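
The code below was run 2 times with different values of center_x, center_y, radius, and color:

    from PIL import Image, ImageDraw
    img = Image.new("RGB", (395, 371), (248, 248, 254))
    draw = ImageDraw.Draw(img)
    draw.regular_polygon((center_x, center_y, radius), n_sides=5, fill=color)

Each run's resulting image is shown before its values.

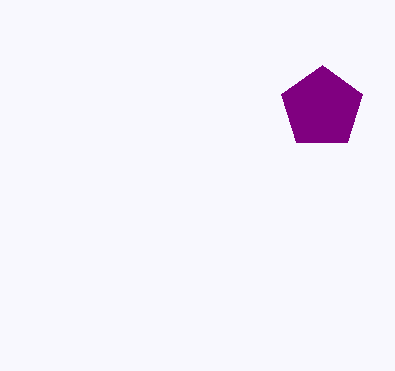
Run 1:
center_x = 322; center_y = 108; radius = 43; color = 'purple'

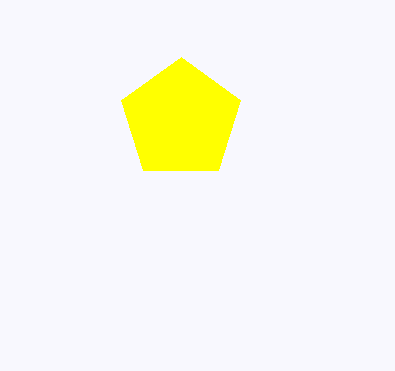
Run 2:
center_x = 181
center_y = 120
radius = 63
color = 'yellow'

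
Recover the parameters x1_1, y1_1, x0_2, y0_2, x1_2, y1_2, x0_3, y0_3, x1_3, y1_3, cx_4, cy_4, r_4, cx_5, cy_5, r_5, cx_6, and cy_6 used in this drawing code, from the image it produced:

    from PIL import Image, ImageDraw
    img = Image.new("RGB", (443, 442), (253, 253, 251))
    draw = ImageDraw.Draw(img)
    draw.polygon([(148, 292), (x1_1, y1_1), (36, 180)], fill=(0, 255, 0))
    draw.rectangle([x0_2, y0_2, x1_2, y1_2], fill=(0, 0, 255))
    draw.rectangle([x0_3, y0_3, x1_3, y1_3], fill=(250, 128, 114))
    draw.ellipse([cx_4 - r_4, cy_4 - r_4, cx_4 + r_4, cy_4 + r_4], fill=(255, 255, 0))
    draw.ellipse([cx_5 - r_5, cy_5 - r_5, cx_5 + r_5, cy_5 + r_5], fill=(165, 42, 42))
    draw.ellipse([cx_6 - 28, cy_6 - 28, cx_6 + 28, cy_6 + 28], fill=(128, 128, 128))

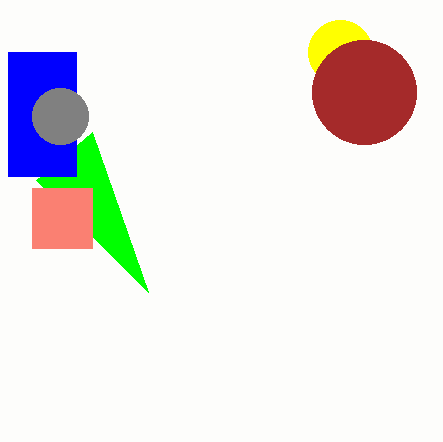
x1_1 = 92; y1_1 = 132; x0_2 = 8; y0_2 = 52; x1_2 = 76; y1_2 = 176; x0_3 = 32; y0_3 = 188; x1_3 = 92; y1_3 = 248; cx_4 = 340; cy_4 = 52; r_4 = 32; cx_5 = 364; cy_5 = 92; r_5 = 52; cx_6 = 60; cy_6 = 116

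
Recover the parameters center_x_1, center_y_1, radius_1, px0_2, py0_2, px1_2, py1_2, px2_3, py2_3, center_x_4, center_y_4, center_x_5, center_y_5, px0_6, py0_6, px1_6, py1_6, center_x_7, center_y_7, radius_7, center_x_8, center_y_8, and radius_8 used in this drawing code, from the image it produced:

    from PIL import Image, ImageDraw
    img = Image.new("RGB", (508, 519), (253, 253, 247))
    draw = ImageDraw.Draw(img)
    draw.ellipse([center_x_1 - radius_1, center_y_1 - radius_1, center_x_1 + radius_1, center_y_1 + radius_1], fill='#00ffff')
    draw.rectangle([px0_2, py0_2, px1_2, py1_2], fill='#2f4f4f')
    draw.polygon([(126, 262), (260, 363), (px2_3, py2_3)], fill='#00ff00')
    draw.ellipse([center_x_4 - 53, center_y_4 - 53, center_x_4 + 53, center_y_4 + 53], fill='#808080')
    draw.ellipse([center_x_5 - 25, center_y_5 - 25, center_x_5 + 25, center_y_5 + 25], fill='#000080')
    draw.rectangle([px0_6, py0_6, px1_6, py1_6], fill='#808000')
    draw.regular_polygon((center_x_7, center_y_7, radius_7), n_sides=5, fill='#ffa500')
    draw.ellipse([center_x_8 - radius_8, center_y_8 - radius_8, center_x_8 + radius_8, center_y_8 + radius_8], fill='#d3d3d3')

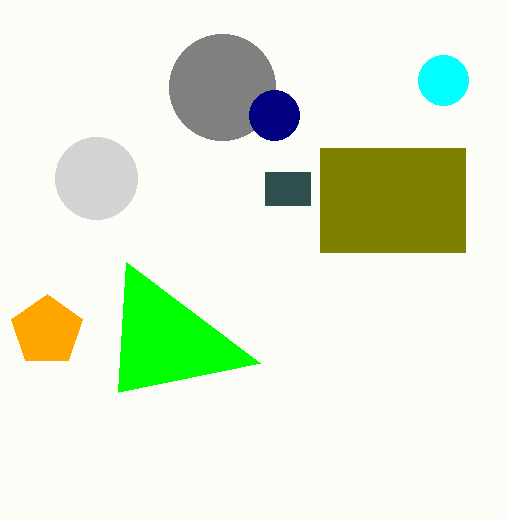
center_x_1 = 443, center_y_1 = 80, radius_1 = 25, px0_2 = 265, py0_2 = 172, px1_2 = 310, py1_2 = 205, px2_3 = 118, py2_3 = 392, center_x_4 = 222, center_y_4 = 87, center_x_5 = 274, center_y_5 = 115, px0_6 = 320, py0_6 = 148, px1_6 = 465, py1_6 = 252, center_x_7 = 47, center_y_7 = 331, radius_7 = 37, center_x_8 = 96, center_y_8 = 178, radius_8 = 41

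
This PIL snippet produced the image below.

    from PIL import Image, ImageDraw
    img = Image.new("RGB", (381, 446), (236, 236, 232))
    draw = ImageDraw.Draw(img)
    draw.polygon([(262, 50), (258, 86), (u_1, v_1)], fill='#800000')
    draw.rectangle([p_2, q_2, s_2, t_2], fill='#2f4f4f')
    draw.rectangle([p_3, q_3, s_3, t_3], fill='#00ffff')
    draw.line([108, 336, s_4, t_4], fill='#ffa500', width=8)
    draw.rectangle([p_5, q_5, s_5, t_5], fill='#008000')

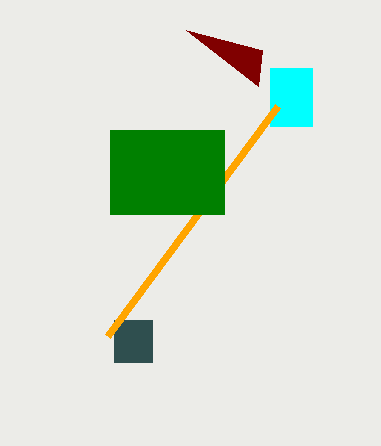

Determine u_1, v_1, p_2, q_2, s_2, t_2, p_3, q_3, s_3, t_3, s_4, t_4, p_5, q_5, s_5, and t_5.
u_1 = 186; v_1 = 30; p_2 = 114; q_2 = 320; s_2 = 152; t_2 = 362; p_3 = 270; q_3 = 68; s_3 = 312; t_3 = 126; s_4 = 278; t_4 = 106; p_5 = 110; q_5 = 130; s_5 = 224; t_5 = 214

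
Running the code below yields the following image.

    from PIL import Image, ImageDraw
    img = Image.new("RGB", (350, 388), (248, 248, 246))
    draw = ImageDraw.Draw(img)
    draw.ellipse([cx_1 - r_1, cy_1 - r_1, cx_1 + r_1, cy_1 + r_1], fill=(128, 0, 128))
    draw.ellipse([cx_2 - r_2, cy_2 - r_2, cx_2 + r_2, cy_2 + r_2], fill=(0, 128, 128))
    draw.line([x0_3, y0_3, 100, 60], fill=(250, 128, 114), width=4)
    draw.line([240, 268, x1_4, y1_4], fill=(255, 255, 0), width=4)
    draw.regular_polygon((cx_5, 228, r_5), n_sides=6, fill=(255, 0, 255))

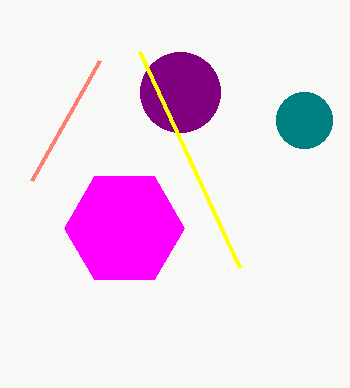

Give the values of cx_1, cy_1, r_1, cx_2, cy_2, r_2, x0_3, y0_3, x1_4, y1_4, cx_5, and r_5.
cx_1 = 180; cy_1 = 92; r_1 = 40; cx_2 = 304; cy_2 = 120; r_2 = 28; x0_3 = 32; y0_3 = 180; x1_4 = 140; y1_4 = 52; cx_5 = 124; r_5 = 60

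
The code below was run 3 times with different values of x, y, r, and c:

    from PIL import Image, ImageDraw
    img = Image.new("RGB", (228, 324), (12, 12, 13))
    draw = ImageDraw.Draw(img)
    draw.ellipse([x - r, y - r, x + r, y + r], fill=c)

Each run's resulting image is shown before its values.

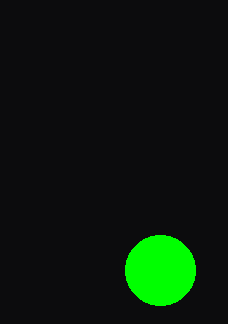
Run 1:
x = 160
y = 270
r = 35
c = 'lime'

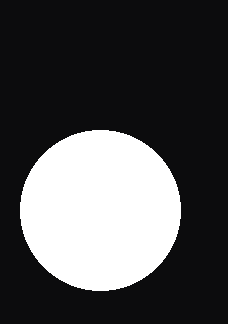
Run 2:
x = 100, y = 210, r = 80, c = 'white'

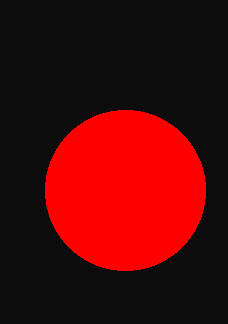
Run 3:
x = 125, y = 190, r = 80, c = 'red'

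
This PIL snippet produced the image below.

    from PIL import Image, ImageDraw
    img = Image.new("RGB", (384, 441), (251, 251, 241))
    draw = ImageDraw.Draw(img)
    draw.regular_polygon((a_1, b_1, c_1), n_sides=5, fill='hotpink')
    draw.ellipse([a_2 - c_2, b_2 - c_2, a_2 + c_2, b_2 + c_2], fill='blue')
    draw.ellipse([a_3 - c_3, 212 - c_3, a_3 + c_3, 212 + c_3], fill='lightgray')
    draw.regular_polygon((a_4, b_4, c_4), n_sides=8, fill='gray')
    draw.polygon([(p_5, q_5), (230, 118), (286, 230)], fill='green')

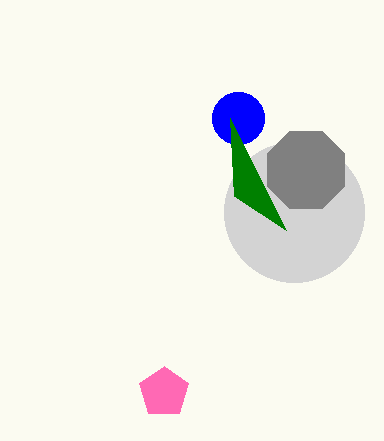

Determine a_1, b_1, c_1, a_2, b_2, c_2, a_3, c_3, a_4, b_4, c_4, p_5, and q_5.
a_1 = 164; b_1 = 392; c_1 = 26; a_2 = 238; b_2 = 118; c_2 = 26; a_3 = 294; c_3 = 70; a_4 = 306; b_4 = 170; c_4 = 42; p_5 = 234; q_5 = 196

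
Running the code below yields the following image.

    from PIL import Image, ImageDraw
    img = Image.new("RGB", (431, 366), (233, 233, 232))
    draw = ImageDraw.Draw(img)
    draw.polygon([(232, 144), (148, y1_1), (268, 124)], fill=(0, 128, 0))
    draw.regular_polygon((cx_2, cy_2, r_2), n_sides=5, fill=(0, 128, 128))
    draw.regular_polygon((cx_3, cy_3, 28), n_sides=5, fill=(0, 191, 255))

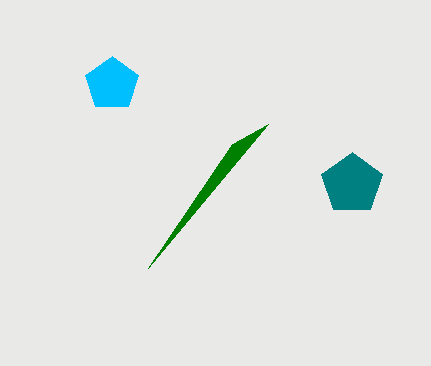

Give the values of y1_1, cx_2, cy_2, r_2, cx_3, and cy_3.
y1_1 = 268; cx_2 = 352; cy_2 = 184; r_2 = 32; cx_3 = 112; cy_3 = 84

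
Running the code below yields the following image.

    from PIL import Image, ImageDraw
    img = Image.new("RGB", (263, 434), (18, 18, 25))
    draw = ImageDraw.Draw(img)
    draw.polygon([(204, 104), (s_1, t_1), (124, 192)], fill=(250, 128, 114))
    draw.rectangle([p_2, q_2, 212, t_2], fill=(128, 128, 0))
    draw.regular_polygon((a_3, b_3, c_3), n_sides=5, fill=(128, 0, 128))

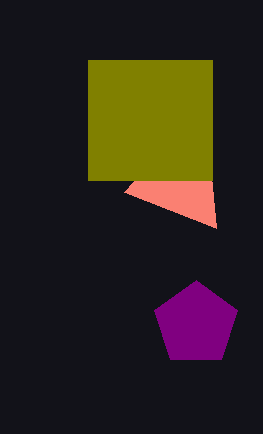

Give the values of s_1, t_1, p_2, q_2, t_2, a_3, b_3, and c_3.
s_1 = 216, t_1 = 228, p_2 = 88, q_2 = 60, t_2 = 180, a_3 = 196, b_3 = 324, c_3 = 44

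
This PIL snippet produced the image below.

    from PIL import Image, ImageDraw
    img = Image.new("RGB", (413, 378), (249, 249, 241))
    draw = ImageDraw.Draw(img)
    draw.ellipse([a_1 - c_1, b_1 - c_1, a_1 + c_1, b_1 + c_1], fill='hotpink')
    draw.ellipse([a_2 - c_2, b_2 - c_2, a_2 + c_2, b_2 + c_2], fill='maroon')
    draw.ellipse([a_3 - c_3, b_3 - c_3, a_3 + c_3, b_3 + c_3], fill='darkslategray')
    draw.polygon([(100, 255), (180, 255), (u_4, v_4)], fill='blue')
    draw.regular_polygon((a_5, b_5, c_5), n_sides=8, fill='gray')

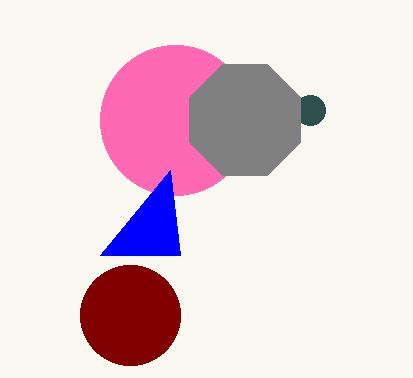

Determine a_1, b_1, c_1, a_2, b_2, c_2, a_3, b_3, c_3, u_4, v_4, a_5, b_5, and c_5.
a_1 = 175
b_1 = 120
c_1 = 75
a_2 = 130
b_2 = 315
c_2 = 50
a_3 = 310
b_3 = 110
c_3 = 15
u_4 = 170
v_4 = 170
a_5 = 245
b_5 = 120
c_5 = 60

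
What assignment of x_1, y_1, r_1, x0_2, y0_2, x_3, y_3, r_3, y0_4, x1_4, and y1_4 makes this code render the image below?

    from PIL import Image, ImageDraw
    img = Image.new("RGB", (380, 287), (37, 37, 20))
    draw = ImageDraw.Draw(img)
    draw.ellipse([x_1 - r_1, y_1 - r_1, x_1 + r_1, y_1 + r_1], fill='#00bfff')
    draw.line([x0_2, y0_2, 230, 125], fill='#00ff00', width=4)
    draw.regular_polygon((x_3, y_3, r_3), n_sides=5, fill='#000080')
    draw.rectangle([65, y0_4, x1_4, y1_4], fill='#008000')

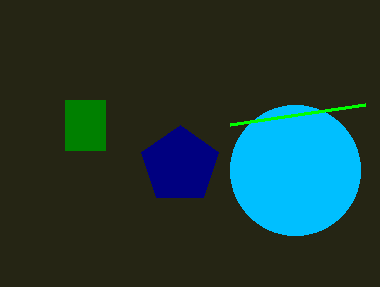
x_1 = 295; y_1 = 170; r_1 = 65; x0_2 = 365; y0_2 = 105; x_3 = 180; y_3 = 165; r_3 = 40; y0_4 = 100; x1_4 = 105; y1_4 = 150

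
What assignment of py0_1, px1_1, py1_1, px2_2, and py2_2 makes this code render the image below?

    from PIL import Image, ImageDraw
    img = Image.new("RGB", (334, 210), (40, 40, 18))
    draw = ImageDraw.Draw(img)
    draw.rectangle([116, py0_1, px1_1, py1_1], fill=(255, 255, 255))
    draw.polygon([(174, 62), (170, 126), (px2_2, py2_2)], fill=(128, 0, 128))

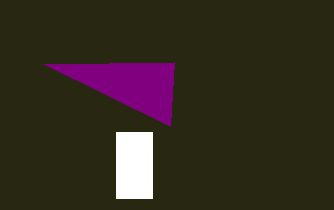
py0_1 = 132, px1_1 = 152, py1_1 = 198, px2_2 = 44, py2_2 = 64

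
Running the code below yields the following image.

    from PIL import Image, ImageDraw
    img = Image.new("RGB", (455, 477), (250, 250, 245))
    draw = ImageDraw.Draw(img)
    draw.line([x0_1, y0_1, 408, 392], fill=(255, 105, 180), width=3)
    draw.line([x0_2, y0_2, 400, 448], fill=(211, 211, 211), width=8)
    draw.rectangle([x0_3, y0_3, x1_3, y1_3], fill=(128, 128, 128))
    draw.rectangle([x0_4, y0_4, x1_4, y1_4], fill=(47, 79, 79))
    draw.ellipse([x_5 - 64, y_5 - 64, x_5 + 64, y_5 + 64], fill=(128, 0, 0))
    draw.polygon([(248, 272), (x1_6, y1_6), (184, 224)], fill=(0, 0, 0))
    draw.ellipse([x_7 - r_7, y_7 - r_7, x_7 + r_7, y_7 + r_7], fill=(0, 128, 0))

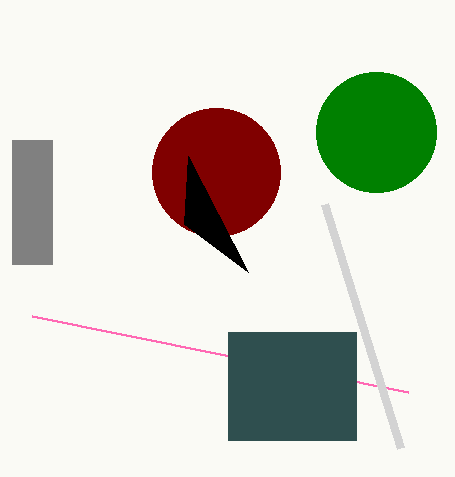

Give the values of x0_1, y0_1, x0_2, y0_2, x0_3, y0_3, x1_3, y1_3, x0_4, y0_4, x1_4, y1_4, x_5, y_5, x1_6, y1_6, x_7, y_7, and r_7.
x0_1 = 32
y0_1 = 316
x0_2 = 324
y0_2 = 204
x0_3 = 12
y0_3 = 140
x1_3 = 52
y1_3 = 264
x0_4 = 228
y0_4 = 332
x1_4 = 356
y1_4 = 440
x_5 = 216
y_5 = 172
x1_6 = 188
y1_6 = 156
x_7 = 376
y_7 = 132
r_7 = 60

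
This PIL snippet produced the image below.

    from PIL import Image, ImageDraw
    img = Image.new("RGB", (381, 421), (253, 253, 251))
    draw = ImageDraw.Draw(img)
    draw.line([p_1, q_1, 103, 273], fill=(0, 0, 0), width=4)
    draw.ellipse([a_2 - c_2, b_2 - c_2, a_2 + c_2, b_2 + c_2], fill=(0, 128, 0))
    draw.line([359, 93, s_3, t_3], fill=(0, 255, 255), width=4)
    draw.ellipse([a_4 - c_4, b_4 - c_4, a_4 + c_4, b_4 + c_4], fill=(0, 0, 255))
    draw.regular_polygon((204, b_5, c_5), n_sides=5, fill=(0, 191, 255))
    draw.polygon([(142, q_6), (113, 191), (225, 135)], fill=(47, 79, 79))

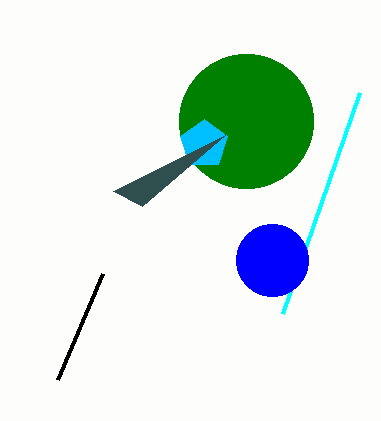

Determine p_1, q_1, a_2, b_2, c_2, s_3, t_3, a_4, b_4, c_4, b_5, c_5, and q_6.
p_1 = 58, q_1 = 379, a_2 = 246, b_2 = 121, c_2 = 67, s_3 = 282, t_3 = 314, a_4 = 272, b_4 = 260, c_4 = 36, b_5 = 144, c_5 = 25, q_6 = 206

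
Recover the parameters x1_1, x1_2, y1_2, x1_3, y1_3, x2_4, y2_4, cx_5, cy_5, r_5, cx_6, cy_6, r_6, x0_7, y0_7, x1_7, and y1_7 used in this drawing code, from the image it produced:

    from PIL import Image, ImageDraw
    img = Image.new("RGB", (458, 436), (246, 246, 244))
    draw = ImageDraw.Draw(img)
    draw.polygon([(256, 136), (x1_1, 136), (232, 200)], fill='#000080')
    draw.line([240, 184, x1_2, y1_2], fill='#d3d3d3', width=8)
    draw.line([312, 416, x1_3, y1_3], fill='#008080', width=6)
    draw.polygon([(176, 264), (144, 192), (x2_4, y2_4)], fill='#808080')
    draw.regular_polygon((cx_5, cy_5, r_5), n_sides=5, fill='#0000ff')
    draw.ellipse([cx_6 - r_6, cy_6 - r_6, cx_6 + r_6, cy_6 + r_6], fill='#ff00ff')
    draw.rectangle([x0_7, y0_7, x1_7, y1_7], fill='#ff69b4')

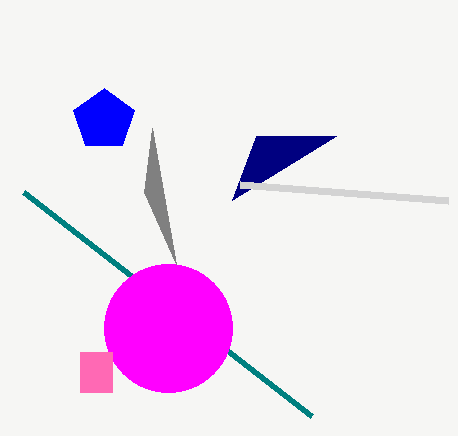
x1_1 = 336, x1_2 = 448, y1_2 = 200, x1_3 = 24, y1_3 = 192, x2_4 = 152, y2_4 = 128, cx_5 = 104, cy_5 = 120, r_5 = 32, cx_6 = 168, cy_6 = 328, r_6 = 64, x0_7 = 80, y0_7 = 352, x1_7 = 112, y1_7 = 392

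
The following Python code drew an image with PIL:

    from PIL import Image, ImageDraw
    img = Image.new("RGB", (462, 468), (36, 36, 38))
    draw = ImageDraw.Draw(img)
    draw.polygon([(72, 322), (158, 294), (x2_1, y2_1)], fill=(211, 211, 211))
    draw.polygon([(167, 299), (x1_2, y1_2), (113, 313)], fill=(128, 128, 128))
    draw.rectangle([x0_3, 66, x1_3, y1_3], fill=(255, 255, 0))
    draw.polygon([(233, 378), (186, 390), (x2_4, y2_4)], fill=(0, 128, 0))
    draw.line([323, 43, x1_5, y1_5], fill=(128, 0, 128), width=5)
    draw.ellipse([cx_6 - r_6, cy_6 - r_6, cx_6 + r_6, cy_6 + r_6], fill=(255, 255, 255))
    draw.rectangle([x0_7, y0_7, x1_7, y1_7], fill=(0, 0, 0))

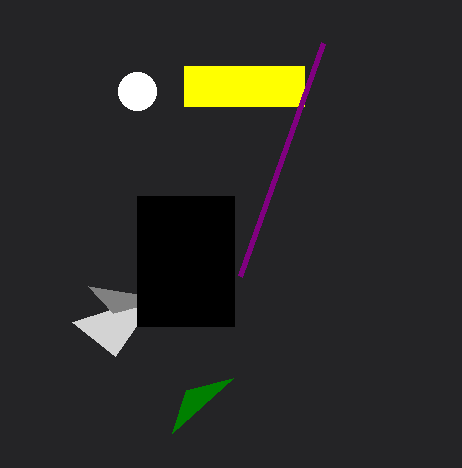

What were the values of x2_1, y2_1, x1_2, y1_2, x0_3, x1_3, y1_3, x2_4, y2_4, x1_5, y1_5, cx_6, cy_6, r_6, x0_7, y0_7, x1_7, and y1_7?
x2_1 = 115, y2_1 = 356, x1_2 = 88, y1_2 = 286, x0_3 = 184, x1_3 = 304, y1_3 = 106, x2_4 = 172, y2_4 = 433, x1_5 = 240, y1_5 = 276, cx_6 = 137, cy_6 = 91, r_6 = 19, x0_7 = 137, y0_7 = 196, x1_7 = 234, y1_7 = 326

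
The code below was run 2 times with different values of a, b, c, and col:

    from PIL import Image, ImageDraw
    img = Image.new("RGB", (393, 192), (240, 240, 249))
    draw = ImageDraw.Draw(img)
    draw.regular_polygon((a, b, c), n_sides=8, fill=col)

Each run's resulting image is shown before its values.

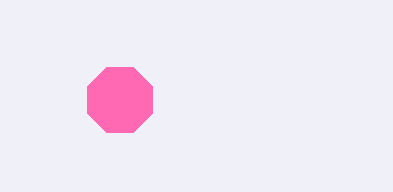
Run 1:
a = 120, b = 100, c = 35, col = 'hotpink'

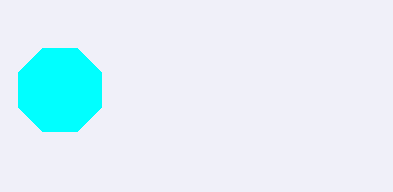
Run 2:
a = 60, b = 90, c = 45, col = 'cyan'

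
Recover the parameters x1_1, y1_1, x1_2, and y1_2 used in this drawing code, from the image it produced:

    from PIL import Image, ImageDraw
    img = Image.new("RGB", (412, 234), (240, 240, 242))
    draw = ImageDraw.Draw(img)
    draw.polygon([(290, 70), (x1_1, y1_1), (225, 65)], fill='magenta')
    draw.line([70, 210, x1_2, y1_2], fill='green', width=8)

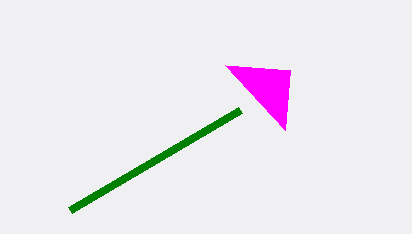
x1_1 = 285
y1_1 = 130
x1_2 = 240
y1_2 = 110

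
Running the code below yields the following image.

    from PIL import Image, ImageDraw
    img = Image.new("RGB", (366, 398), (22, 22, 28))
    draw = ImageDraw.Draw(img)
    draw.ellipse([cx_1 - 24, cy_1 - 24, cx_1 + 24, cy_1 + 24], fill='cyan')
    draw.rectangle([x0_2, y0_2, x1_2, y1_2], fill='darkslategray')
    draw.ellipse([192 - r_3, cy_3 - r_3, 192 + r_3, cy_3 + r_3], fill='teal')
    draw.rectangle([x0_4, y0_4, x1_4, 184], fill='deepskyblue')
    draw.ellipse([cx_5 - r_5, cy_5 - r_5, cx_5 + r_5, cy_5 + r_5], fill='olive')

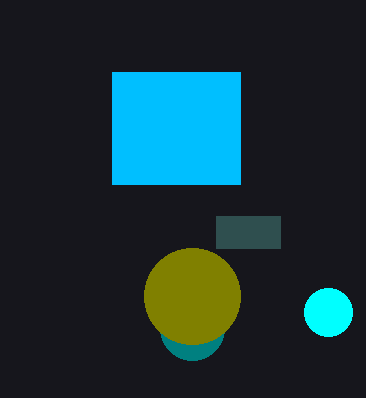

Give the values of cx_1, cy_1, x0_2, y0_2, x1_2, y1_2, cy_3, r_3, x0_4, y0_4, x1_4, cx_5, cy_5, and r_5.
cx_1 = 328
cy_1 = 312
x0_2 = 216
y0_2 = 216
x1_2 = 280
y1_2 = 248
cy_3 = 328
r_3 = 32
x0_4 = 112
y0_4 = 72
x1_4 = 240
cx_5 = 192
cy_5 = 296
r_5 = 48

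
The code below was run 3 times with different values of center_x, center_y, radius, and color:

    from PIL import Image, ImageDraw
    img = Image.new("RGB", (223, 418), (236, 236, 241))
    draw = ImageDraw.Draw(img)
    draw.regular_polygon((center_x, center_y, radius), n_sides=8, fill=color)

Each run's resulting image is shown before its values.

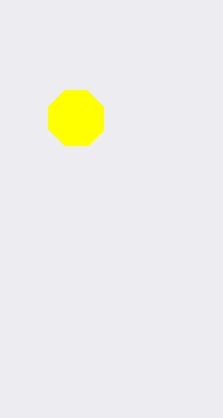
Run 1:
center_x = 76; center_y = 118; radius = 30; color = 'yellow'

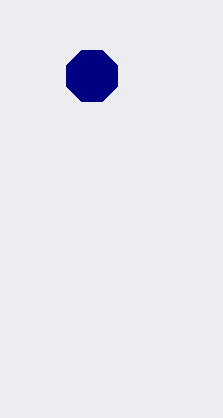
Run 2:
center_x = 92, center_y = 76, radius = 28, color = 'navy'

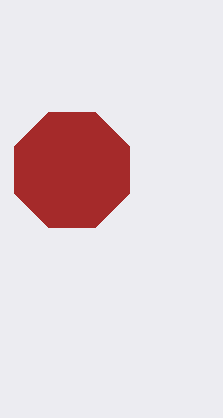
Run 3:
center_x = 72, center_y = 170, radius = 62, color = 'brown'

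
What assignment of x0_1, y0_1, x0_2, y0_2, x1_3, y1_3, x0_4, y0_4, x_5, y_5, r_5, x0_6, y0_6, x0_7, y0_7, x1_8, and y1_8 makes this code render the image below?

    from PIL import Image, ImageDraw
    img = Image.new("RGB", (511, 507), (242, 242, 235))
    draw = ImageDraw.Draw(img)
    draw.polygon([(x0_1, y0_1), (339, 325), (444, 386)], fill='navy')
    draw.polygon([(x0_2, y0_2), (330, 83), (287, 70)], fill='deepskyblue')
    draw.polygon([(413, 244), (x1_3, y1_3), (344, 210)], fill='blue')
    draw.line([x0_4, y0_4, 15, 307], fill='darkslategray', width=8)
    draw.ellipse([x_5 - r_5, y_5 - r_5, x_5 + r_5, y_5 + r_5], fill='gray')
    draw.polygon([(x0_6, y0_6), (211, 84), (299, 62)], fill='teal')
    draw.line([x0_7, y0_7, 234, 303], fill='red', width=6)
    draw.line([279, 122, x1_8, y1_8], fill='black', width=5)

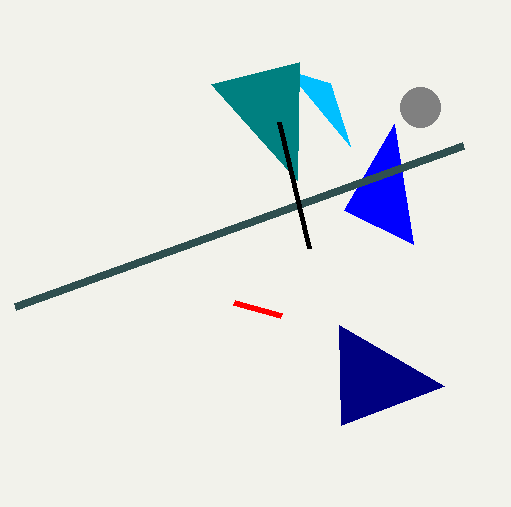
x0_1 = 341, y0_1 = 425, x0_2 = 350, y0_2 = 146, x1_3 = 394, y1_3 = 124, x0_4 = 463, y0_4 = 146, x_5 = 420, y_5 = 107, r_5 = 20, x0_6 = 297, y0_6 = 180, x0_7 = 281, y0_7 = 316, x1_8 = 309, y1_8 = 248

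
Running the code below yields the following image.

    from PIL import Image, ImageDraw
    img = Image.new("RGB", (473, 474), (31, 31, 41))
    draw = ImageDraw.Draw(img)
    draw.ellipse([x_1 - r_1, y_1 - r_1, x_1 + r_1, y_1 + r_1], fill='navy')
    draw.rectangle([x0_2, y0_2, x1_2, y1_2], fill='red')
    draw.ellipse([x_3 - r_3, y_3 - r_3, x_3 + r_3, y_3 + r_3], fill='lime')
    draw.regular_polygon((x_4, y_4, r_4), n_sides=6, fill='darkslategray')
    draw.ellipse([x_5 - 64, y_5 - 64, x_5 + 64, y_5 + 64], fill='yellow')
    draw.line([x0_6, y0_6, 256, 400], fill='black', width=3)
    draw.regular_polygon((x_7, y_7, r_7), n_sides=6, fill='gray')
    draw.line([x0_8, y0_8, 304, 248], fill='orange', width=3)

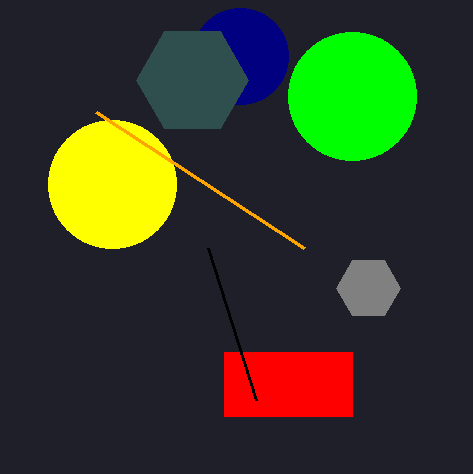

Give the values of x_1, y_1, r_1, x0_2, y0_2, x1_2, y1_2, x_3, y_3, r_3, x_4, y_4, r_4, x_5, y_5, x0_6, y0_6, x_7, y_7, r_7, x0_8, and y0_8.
x_1 = 240
y_1 = 56
r_1 = 48
x0_2 = 224
y0_2 = 352
x1_2 = 352
y1_2 = 416
x_3 = 352
y_3 = 96
r_3 = 64
x_4 = 192
y_4 = 80
r_4 = 56
x_5 = 112
y_5 = 184
x0_6 = 208
y0_6 = 248
x_7 = 368
y_7 = 288
r_7 = 32
x0_8 = 96
y0_8 = 112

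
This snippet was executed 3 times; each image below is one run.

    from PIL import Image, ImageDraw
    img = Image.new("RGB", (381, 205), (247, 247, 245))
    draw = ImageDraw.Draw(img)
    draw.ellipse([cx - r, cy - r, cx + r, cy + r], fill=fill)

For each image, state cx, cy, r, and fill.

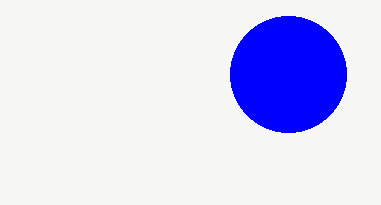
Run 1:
cx = 288, cy = 74, r = 58, fill = 'blue'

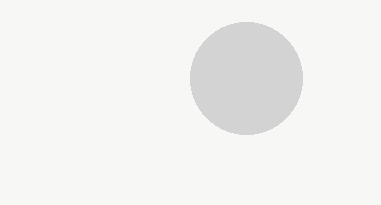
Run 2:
cx = 246
cy = 78
r = 56
fill = 'lightgray'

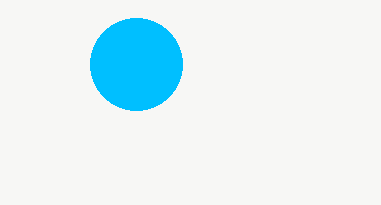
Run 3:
cx = 136
cy = 64
r = 46
fill = 'deepskyblue'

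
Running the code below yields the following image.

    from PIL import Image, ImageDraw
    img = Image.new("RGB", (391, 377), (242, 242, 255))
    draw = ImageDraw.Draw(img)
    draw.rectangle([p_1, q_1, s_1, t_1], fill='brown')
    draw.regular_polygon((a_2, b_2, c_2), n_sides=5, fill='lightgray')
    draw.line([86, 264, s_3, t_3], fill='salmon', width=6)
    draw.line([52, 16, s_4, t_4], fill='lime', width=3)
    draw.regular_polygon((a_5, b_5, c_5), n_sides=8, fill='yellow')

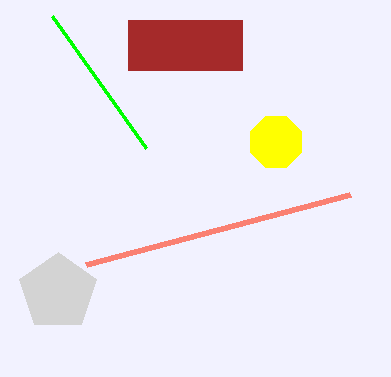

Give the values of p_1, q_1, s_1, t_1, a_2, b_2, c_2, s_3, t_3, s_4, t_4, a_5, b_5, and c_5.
p_1 = 128, q_1 = 20, s_1 = 242, t_1 = 70, a_2 = 58, b_2 = 292, c_2 = 40, s_3 = 350, t_3 = 194, s_4 = 146, t_4 = 148, a_5 = 276, b_5 = 142, c_5 = 28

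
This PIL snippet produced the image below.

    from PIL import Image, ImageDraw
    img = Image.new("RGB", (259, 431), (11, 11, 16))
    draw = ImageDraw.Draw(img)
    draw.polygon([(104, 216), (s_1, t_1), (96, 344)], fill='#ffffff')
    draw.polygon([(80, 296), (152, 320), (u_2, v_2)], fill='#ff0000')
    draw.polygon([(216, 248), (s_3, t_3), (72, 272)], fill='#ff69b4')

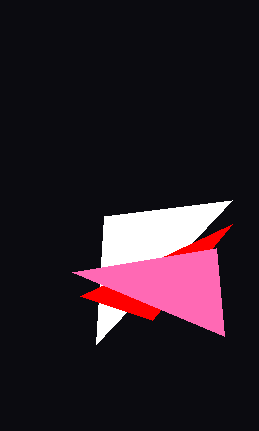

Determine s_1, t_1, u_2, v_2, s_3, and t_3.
s_1 = 232
t_1 = 200
u_2 = 232
v_2 = 224
s_3 = 224
t_3 = 336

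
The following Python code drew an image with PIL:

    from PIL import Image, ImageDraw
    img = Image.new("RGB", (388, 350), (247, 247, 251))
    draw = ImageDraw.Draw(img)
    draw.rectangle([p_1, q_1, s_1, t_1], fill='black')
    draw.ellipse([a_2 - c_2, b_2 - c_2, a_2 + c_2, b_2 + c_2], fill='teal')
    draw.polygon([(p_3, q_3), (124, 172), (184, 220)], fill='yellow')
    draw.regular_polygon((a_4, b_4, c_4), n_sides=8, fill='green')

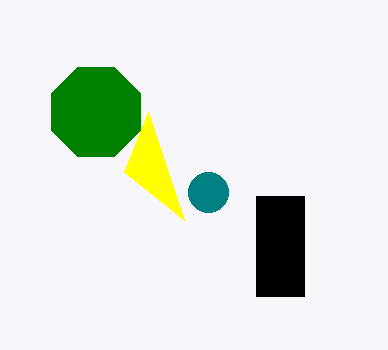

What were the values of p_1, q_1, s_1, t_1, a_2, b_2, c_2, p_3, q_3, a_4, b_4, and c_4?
p_1 = 256, q_1 = 196, s_1 = 304, t_1 = 296, a_2 = 208, b_2 = 192, c_2 = 20, p_3 = 148, q_3 = 112, a_4 = 96, b_4 = 112, c_4 = 48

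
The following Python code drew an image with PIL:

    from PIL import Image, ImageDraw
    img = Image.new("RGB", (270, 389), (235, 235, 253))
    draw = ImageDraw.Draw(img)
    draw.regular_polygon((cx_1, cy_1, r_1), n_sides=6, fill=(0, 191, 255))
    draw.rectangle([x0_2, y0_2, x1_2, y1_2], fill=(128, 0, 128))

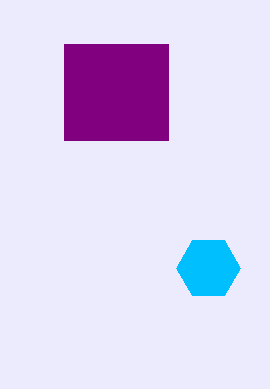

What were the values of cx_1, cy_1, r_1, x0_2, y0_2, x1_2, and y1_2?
cx_1 = 208; cy_1 = 268; r_1 = 32; x0_2 = 64; y0_2 = 44; x1_2 = 168; y1_2 = 140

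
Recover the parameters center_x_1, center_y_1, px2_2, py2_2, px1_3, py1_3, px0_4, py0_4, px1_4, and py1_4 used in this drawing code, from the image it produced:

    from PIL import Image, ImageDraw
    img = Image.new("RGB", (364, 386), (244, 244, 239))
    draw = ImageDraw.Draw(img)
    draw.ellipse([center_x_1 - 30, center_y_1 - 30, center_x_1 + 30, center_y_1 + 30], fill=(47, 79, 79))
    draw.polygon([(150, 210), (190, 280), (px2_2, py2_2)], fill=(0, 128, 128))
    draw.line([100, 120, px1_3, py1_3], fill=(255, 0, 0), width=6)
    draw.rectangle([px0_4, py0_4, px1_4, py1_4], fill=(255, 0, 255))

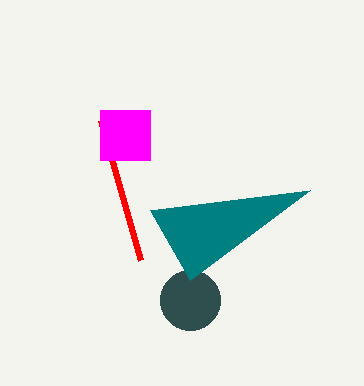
center_x_1 = 190; center_y_1 = 300; px2_2 = 310; py2_2 = 190; px1_3 = 140; py1_3 = 260; px0_4 = 100; py0_4 = 110; px1_4 = 150; py1_4 = 160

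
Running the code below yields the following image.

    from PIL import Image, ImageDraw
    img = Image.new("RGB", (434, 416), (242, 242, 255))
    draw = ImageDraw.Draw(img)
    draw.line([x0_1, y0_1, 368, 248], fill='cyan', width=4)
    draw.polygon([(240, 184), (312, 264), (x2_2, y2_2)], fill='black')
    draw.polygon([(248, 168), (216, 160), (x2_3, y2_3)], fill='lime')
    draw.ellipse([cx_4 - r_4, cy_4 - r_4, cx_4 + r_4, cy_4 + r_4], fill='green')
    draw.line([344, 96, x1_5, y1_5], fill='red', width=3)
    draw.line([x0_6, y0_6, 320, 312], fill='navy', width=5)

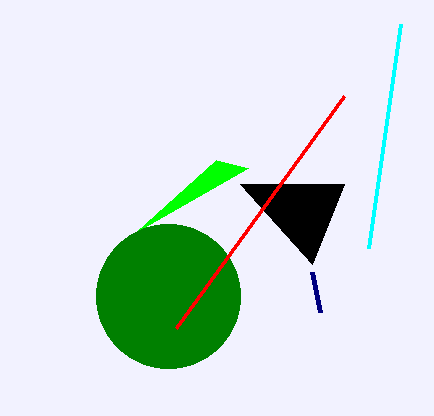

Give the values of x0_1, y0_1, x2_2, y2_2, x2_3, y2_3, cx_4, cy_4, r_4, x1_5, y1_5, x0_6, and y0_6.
x0_1 = 400; y0_1 = 24; x2_2 = 344; y2_2 = 184; x2_3 = 136; y2_3 = 232; cx_4 = 168; cy_4 = 296; r_4 = 72; x1_5 = 176; y1_5 = 328; x0_6 = 312; y0_6 = 272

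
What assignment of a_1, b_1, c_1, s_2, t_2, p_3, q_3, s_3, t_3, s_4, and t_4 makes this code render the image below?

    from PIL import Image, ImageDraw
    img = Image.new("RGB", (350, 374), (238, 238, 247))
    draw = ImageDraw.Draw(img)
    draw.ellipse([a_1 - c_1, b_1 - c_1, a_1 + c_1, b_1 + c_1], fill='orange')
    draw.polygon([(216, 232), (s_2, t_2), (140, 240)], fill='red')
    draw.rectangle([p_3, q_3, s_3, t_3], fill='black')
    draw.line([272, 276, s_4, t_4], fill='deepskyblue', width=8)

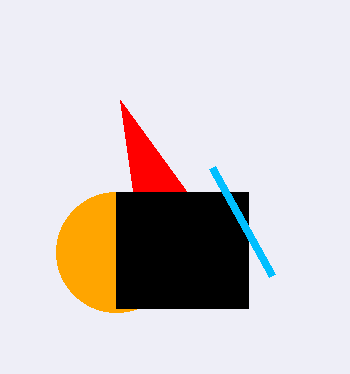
a_1 = 116
b_1 = 252
c_1 = 60
s_2 = 120
t_2 = 100
p_3 = 116
q_3 = 192
s_3 = 248
t_3 = 308
s_4 = 212
t_4 = 168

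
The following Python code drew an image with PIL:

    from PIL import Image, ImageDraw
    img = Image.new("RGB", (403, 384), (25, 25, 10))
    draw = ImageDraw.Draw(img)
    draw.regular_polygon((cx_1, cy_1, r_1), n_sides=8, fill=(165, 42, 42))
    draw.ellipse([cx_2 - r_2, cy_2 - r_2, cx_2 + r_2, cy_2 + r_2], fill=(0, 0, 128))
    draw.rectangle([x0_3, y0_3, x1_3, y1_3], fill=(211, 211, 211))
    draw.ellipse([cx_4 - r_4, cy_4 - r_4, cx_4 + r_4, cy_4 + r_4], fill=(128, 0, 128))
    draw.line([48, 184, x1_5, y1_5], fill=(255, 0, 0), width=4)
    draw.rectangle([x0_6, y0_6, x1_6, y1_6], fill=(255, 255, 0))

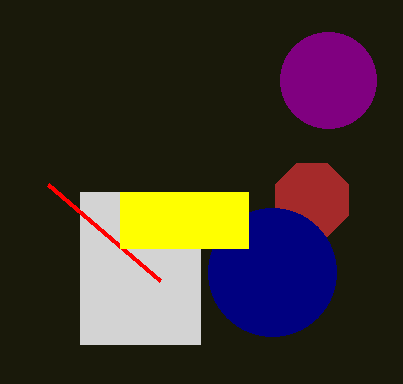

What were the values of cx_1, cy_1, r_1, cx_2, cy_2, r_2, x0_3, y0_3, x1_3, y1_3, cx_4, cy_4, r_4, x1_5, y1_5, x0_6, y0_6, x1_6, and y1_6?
cx_1 = 312; cy_1 = 200; r_1 = 40; cx_2 = 272; cy_2 = 272; r_2 = 64; x0_3 = 80; y0_3 = 192; x1_3 = 200; y1_3 = 344; cx_4 = 328; cy_4 = 80; r_4 = 48; x1_5 = 160; y1_5 = 280; x0_6 = 120; y0_6 = 192; x1_6 = 248; y1_6 = 248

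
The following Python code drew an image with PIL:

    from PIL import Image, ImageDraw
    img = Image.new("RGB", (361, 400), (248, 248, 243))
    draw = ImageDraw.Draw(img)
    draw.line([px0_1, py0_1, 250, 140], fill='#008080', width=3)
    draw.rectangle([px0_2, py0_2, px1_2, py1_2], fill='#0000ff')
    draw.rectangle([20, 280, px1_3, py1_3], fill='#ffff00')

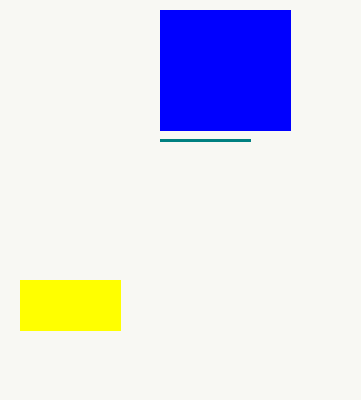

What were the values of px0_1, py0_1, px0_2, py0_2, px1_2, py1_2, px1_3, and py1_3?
px0_1 = 160
py0_1 = 140
px0_2 = 160
py0_2 = 10
px1_2 = 290
py1_2 = 130
px1_3 = 120
py1_3 = 330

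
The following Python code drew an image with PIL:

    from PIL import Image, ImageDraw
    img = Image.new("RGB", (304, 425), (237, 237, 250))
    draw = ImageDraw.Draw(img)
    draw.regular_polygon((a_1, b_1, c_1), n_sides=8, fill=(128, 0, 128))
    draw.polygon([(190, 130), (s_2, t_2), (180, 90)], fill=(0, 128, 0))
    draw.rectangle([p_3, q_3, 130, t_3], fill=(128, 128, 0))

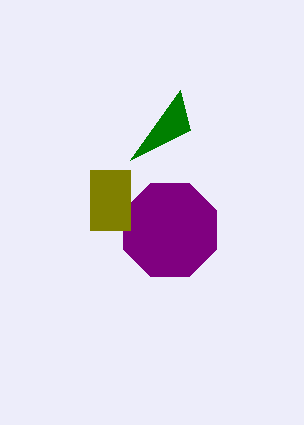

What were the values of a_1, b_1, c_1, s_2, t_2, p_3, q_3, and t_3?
a_1 = 170; b_1 = 230; c_1 = 50; s_2 = 130; t_2 = 160; p_3 = 90; q_3 = 170; t_3 = 230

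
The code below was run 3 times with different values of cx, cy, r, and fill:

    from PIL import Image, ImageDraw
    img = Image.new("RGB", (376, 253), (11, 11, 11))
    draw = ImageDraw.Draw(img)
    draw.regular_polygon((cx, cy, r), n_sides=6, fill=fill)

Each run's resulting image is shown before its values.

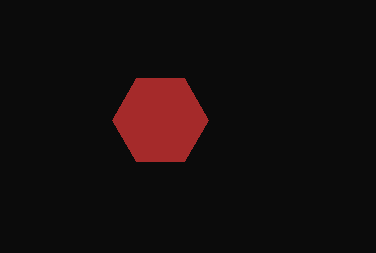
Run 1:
cx = 160
cy = 120
r = 48
fill = 'brown'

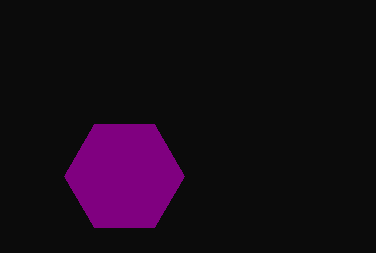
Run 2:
cx = 124; cy = 176; r = 60; fill = 'purple'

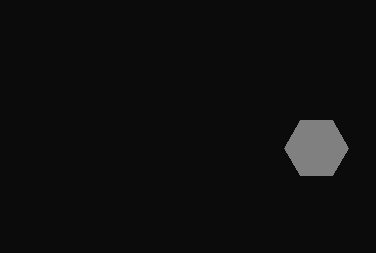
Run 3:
cx = 316, cy = 148, r = 32, fill = 'gray'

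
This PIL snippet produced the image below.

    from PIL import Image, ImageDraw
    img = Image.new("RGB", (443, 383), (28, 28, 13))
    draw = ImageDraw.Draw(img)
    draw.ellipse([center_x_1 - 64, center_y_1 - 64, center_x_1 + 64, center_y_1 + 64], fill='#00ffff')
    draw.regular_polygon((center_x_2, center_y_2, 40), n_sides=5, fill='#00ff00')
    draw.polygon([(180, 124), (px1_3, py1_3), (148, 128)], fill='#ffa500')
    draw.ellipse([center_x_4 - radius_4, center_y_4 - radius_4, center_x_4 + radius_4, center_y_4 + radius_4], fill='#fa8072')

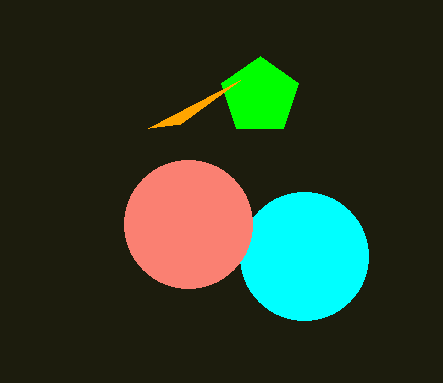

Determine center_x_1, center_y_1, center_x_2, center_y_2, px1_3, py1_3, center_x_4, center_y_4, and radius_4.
center_x_1 = 304, center_y_1 = 256, center_x_2 = 260, center_y_2 = 96, px1_3 = 240, py1_3 = 80, center_x_4 = 188, center_y_4 = 224, radius_4 = 64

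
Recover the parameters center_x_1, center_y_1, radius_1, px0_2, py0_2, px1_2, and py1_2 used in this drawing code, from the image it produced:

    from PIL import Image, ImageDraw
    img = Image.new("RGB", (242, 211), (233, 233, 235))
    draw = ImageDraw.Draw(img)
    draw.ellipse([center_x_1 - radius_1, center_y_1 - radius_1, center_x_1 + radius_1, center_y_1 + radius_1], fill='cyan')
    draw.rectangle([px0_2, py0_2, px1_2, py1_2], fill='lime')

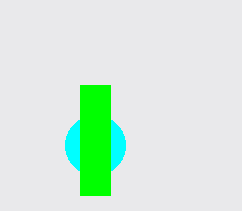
center_x_1 = 95, center_y_1 = 145, radius_1 = 30, px0_2 = 80, py0_2 = 85, px1_2 = 110, py1_2 = 195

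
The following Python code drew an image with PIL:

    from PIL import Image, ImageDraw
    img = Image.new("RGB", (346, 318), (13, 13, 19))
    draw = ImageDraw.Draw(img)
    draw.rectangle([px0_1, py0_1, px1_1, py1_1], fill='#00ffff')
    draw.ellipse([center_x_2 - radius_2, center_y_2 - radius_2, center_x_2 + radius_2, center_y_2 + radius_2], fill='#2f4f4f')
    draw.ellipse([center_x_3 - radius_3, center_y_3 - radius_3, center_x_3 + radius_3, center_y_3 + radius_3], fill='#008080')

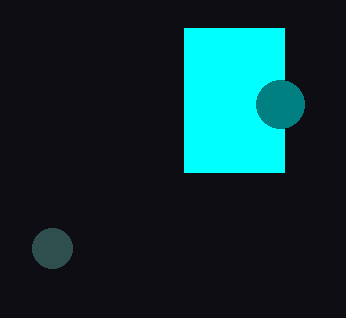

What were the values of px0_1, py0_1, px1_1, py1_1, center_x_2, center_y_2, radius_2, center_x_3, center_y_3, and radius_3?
px0_1 = 184, py0_1 = 28, px1_1 = 284, py1_1 = 172, center_x_2 = 52, center_y_2 = 248, radius_2 = 20, center_x_3 = 280, center_y_3 = 104, radius_3 = 24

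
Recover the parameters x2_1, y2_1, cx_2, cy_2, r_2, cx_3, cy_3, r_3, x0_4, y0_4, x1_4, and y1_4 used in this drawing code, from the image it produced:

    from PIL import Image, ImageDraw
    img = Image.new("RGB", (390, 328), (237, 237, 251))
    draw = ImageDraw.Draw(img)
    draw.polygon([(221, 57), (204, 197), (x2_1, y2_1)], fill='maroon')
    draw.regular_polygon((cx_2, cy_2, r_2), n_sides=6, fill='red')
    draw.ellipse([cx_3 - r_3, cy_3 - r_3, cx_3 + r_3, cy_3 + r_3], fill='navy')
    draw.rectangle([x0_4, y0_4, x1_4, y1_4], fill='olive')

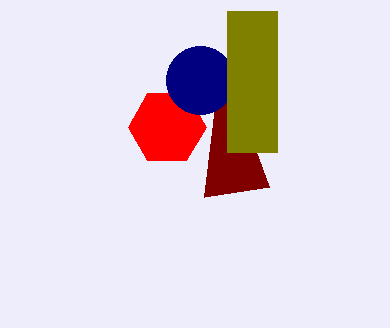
x2_1 = 269, y2_1 = 187, cx_2 = 167, cy_2 = 127, r_2 = 39, cx_3 = 200, cy_3 = 80, r_3 = 34, x0_4 = 227, y0_4 = 11, x1_4 = 277, y1_4 = 152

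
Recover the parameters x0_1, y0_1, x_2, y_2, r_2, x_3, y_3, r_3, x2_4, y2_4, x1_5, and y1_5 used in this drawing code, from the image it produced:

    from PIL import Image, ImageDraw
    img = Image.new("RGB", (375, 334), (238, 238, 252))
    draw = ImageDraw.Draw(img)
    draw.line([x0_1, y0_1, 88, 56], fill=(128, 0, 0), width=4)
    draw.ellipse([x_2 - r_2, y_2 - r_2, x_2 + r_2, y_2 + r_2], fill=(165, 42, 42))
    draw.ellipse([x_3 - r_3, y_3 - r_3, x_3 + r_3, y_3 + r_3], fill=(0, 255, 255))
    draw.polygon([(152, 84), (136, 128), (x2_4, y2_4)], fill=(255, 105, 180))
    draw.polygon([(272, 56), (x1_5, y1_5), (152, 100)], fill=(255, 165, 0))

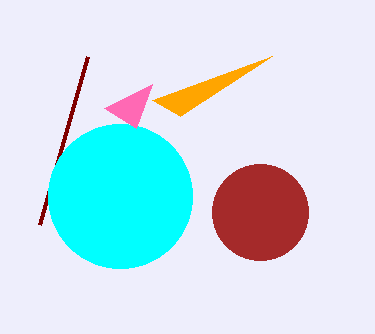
x0_1 = 40; y0_1 = 224; x_2 = 260; y_2 = 212; r_2 = 48; x_3 = 120; y_3 = 196; r_3 = 72; x2_4 = 104; y2_4 = 108; x1_5 = 180; y1_5 = 116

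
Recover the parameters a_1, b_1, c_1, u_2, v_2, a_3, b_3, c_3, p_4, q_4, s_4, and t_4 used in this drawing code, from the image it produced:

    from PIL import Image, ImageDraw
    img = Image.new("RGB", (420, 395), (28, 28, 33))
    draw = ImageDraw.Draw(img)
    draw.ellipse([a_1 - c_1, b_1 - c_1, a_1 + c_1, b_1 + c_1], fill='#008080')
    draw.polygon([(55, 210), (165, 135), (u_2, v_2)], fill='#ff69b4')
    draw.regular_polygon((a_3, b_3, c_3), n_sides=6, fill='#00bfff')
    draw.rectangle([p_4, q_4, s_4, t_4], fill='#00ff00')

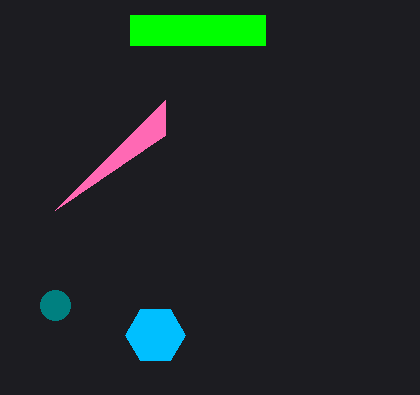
a_1 = 55, b_1 = 305, c_1 = 15, u_2 = 165, v_2 = 100, a_3 = 155, b_3 = 335, c_3 = 30, p_4 = 130, q_4 = 15, s_4 = 265, t_4 = 45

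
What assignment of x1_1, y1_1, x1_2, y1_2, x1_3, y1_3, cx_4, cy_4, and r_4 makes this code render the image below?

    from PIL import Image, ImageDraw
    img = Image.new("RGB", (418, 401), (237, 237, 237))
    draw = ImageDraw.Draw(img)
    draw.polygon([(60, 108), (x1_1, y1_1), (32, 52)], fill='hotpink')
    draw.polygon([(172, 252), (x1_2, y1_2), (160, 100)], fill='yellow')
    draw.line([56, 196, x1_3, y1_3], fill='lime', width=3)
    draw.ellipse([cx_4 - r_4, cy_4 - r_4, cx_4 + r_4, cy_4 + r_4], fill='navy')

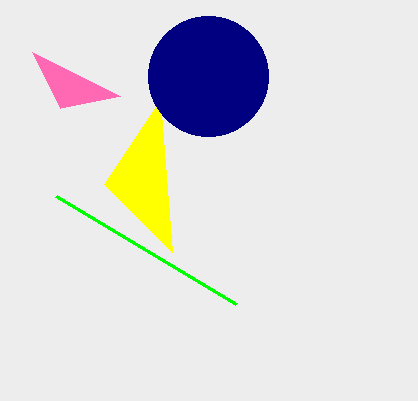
x1_1 = 120; y1_1 = 96; x1_2 = 104; y1_2 = 184; x1_3 = 236; y1_3 = 304; cx_4 = 208; cy_4 = 76; r_4 = 60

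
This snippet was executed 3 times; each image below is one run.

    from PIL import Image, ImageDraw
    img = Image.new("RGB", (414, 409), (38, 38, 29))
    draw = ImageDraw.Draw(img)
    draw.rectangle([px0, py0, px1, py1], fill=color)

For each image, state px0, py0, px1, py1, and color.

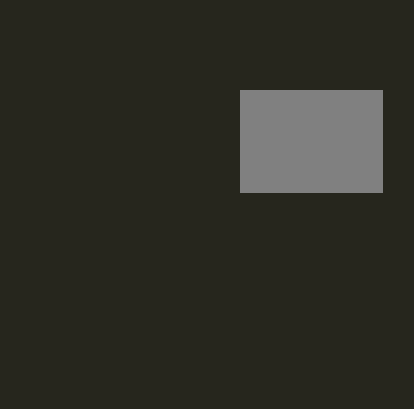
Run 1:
px0 = 240, py0 = 90, px1 = 382, py1 = 192, color = 'gray'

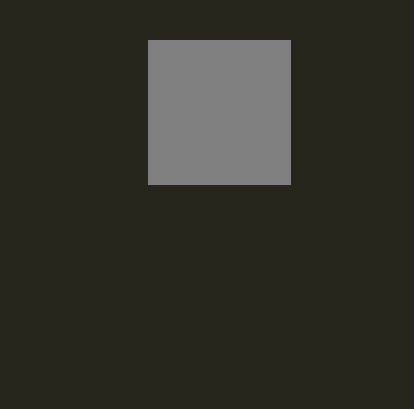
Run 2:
px0 = 148, py0 = 40, px1 = 290, py1 = 184, color = 'gray'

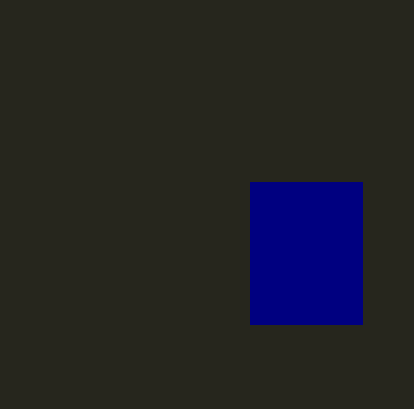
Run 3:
px0 = 250
py0 = 182
px1 = 362
py1 = 324
color = 'navy'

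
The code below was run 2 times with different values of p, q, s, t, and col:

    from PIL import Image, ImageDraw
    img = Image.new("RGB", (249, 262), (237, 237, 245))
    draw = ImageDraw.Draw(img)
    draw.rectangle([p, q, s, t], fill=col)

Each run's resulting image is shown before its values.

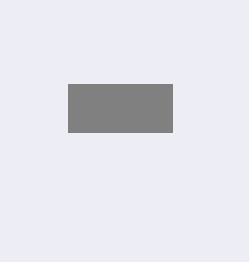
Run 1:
p = 68; q = 84; s = 172; t = 132; col = 'gray'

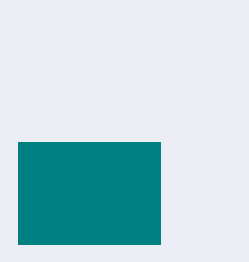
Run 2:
p = 18; q = 142; s = 160; t = 244; col = 'teal'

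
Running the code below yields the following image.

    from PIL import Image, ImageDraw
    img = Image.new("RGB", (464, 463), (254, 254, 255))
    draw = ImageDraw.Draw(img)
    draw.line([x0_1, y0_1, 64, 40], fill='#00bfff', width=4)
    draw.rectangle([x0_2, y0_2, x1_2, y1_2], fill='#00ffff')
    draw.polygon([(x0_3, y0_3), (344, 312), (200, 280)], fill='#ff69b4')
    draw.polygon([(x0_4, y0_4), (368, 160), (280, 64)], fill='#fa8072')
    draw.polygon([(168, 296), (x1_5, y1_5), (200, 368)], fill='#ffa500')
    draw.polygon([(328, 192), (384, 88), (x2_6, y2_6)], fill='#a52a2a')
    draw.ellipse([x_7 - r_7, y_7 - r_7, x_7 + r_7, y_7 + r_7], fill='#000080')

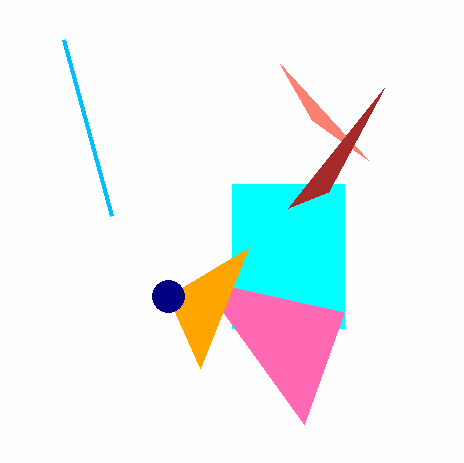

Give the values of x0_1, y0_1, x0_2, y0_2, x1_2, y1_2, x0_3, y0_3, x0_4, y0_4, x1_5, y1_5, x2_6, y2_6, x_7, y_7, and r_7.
x0_1 = 112
y0_1 = 216
x0_2 = 232
y0_2 = 184
x1_2 = 344
y1_2 = 328
x0_3 = 304
y0_3 = 424
x0_4 = 312
y0_4 = 120
x1_5 = 248
y1_5 = 248
x2_6 = 288
y2_6 = 208
x_7 = 168
y_7 = 296
r_7 = 16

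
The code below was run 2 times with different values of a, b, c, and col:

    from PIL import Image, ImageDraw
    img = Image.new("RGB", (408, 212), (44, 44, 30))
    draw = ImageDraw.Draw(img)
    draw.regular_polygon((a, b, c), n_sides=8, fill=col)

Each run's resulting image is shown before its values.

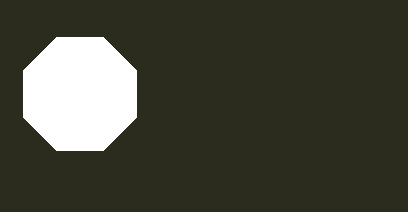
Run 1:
a = 80
b = 94
c = 61
col = 'white'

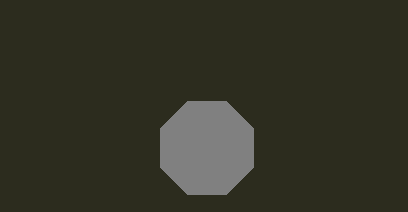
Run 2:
a = 207; b = 148; c = 50; col = 'gray'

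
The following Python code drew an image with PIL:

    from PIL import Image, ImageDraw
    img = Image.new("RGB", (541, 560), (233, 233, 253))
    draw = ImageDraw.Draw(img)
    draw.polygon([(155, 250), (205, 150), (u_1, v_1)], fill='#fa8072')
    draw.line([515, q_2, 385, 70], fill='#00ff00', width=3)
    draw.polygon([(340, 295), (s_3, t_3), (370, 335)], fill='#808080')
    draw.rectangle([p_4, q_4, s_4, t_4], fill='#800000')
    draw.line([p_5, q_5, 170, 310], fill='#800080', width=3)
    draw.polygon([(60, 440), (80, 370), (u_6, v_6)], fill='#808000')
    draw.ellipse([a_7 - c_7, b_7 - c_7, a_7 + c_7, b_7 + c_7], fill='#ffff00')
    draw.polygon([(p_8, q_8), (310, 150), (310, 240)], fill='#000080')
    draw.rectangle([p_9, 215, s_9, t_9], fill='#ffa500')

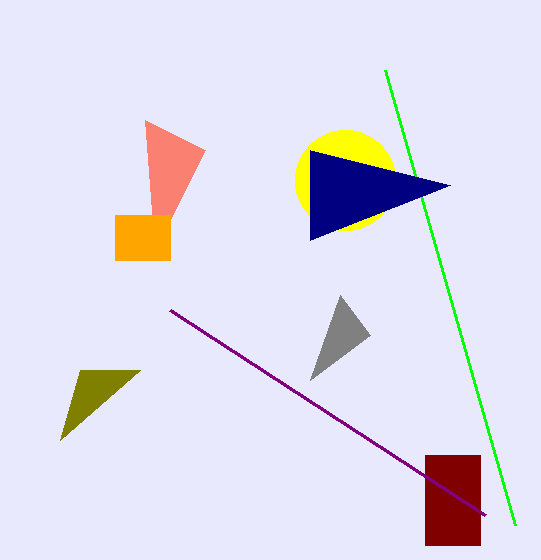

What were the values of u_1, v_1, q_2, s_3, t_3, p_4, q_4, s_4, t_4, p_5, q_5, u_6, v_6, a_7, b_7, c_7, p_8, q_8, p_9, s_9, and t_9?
u_1 = 145, v_1 = 120, q_2 = 525, s_3 = 310, t_3 = 380, p_4 = 425, q_4 = 455, s_4 = 480, t_4 = 545, p_5 = 485, q_5 = 515, u_6 = 140, v_6 = 370, a_7 = 345, b_7 = 180, c_7 = 50, p_8 = 450, q_8 = 185, p_9 = 115, s_9 = 170, t_9 = 260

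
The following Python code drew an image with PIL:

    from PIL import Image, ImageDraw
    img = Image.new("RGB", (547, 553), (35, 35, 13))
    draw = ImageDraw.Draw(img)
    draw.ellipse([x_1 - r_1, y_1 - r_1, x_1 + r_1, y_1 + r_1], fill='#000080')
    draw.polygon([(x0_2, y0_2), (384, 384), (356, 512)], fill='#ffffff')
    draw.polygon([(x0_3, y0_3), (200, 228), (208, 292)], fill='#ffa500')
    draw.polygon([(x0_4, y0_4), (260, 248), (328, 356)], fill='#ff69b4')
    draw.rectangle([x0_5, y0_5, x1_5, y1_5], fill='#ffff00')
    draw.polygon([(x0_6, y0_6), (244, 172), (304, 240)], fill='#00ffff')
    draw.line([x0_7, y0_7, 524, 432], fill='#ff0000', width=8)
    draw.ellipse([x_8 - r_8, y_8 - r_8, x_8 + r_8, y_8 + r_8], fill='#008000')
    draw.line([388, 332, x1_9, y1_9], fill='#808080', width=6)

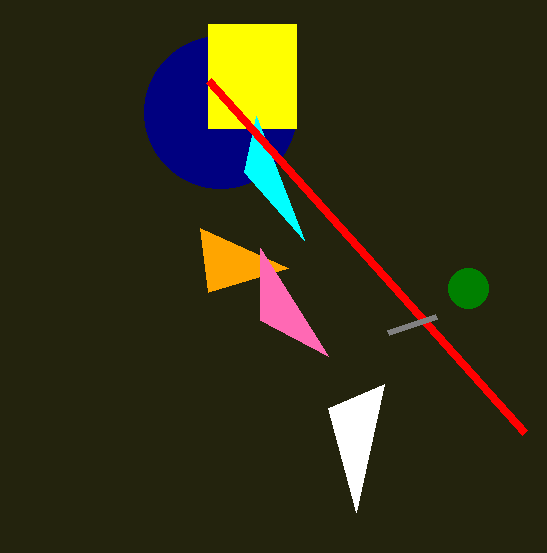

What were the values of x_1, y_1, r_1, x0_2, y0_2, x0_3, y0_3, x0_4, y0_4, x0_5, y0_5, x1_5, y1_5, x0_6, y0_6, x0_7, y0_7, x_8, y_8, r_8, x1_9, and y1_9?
x_1 = 220, y_1 = 112, r_1 = 76, x0_2 = 328, y0_2 = 408, x0_3 = 288, y0_3 = 268, x0_4 = 260, y0_4 = 320, x0_5 = 208, y0_5 = 24, x1_5 = 296, y1_5 = 128, x0_6 = 256, y0_6 = 116, x0_7 = 208, y0_7 = 80, x_8 = 468, y_8 = 288, r_8 = 20, x1_9 = 436, y1_9 = 316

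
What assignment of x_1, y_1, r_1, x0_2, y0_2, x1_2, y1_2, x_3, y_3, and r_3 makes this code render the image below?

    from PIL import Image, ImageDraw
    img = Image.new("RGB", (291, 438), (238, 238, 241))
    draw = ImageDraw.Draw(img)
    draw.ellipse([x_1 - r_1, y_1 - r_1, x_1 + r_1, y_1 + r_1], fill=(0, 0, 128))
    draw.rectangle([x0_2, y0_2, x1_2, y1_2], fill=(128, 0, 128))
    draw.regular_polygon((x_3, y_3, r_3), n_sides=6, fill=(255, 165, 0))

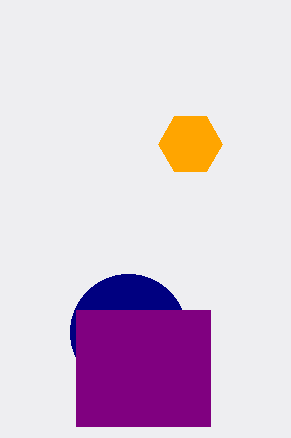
x_1 = 128
y_1 = 332
r_1 = 58
x0_2 = 76
y0_2 = 310
x1_2 = 210
y1_2 = 426
x_3 = 190
y_3 = 144
r_3 = 32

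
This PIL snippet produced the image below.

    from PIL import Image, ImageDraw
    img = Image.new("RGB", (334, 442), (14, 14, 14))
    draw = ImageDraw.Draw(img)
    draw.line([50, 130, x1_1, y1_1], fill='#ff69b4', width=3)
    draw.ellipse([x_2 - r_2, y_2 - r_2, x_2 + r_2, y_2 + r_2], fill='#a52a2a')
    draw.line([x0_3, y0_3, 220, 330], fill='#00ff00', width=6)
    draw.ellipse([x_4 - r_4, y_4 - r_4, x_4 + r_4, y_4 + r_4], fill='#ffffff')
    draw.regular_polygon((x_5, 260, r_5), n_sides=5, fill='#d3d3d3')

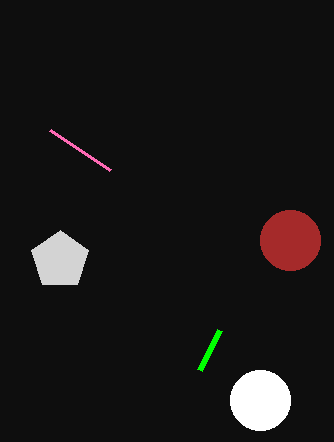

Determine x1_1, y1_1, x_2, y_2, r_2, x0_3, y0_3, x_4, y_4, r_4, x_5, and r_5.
x1_1 = 110, y1_1 = 170, x_2 = 290, y_2 = 240, r_2 = 30, x0_3 = 200, y0_3 = 370, x_4 = 260, y_4 = 400, r_4 = 30, x_5 = 60, r_5 = 30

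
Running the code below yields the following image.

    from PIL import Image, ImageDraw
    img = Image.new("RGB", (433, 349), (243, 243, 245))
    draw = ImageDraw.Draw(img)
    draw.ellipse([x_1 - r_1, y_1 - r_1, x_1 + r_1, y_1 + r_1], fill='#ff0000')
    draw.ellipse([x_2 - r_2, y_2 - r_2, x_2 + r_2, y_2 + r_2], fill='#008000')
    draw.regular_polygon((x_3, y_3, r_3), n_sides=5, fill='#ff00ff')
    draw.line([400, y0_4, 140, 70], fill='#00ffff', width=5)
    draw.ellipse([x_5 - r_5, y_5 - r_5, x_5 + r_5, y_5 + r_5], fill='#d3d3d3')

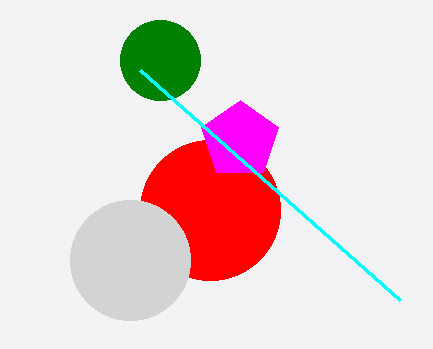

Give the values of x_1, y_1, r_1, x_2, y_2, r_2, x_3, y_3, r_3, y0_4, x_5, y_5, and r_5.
x_1 = 210; y_1 = 210; r_1 = 70; x_2 = 160; y_2 = 60; r_2 = 40; x_3 = 240; y_3 = 140; r_3 = 40; y0_4 = 300; x_5 = 130; y_5 = 260; r_5 = 60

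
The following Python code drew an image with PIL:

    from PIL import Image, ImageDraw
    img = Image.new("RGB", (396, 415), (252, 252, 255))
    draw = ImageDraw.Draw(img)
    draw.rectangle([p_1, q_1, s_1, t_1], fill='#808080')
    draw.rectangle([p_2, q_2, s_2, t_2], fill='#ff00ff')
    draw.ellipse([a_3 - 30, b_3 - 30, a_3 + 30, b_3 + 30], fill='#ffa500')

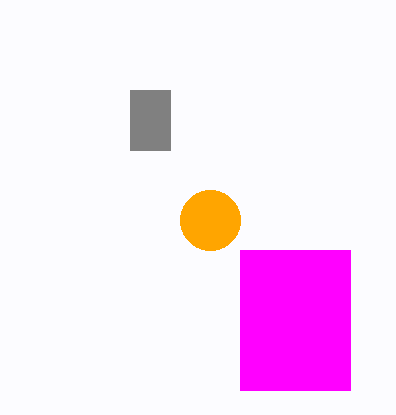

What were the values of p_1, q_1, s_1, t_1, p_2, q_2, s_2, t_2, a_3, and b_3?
p_1 = 130, q_1 = 90, s_1 = 170, t_1 = 150, p_2 = 240, q_2 = 250, s_2 = 350, t_2 = 390, a_3 = 210, b_3 = 220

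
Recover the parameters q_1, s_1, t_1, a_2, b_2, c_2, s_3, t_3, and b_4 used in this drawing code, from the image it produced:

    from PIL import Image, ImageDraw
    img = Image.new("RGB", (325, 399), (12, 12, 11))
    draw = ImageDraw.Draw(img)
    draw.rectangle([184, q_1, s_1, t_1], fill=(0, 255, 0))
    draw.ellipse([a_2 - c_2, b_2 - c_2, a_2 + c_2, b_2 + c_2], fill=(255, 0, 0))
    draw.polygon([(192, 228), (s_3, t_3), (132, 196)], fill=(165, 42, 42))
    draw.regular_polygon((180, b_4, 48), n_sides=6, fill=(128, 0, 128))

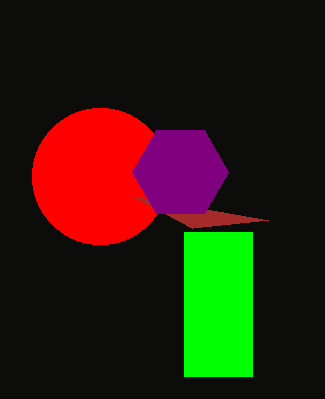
q_1 = 232, s_1 = 252, t_1 = 376, a_2 = 100, b_2 = 176, c_2 = 68, s_3 = 268, t_3 = 220, b_4 = 172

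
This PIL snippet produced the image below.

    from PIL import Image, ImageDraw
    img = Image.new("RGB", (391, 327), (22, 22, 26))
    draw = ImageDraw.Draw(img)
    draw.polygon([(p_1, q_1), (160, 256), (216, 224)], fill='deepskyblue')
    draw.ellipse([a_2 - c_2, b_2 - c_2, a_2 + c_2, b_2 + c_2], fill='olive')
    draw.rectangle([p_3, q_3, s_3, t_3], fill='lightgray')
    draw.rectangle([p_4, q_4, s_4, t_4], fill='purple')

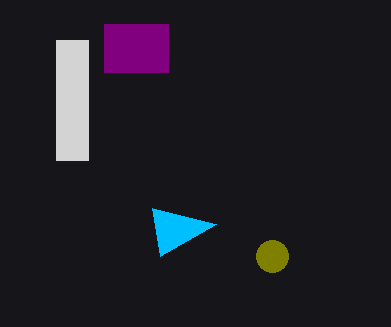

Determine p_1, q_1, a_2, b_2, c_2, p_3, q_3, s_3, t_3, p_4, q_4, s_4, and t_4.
p_1 = 152, q_1 = 208, a_2 = 272, b_2 = 256, c_2 = 16, p_3 = 56, q_3 = 40, s_3 = 88, t_3 = 160, p_4 = 104, q_4 = 24, s_4 = 168, t_4 = 72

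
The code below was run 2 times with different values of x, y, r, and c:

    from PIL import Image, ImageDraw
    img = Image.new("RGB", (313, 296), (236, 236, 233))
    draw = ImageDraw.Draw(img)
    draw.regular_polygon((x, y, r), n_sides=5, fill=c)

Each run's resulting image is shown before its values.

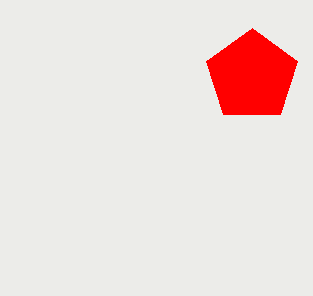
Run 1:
x = 252; y = 76; r = 48; c = 'red'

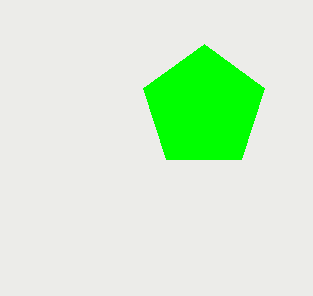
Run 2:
x = 204, y = 108, r = 64, c = 'lime'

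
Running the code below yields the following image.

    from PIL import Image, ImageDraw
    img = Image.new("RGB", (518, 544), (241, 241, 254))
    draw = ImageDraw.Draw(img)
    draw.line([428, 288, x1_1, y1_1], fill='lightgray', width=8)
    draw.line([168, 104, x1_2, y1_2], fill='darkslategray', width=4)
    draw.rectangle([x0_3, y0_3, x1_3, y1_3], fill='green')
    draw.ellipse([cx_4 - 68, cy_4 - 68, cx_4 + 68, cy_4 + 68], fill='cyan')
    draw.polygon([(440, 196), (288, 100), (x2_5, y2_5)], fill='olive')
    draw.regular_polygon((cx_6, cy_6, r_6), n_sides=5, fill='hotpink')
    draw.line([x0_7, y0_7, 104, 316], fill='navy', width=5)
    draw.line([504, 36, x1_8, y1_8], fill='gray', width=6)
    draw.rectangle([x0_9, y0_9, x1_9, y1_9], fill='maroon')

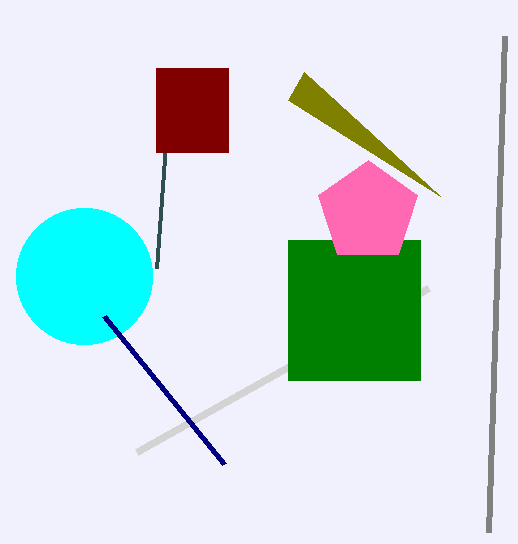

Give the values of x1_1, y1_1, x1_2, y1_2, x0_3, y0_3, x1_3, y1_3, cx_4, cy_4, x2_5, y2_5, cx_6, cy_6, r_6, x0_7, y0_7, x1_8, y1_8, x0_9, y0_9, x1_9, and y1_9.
x1_1 = 136
y1_1 = 452
x1_2 = 156
y1_2 = 268
x0_3 = 288
y0_3 = 240
x1_3 = 420
y1_3 = 380
cx_4 = 84
cy_4 = 276
x2_5 = 304
y2_5 = 72
cx_6 = 368
cy_6 = 212
r_6 = 52
x0_7 = 224
y0_7 = 464
x1_8 = 488
y1_8 = 532
x0_9 = 156
y0_9 = 68
x1_9 = 228
y1_9 = 152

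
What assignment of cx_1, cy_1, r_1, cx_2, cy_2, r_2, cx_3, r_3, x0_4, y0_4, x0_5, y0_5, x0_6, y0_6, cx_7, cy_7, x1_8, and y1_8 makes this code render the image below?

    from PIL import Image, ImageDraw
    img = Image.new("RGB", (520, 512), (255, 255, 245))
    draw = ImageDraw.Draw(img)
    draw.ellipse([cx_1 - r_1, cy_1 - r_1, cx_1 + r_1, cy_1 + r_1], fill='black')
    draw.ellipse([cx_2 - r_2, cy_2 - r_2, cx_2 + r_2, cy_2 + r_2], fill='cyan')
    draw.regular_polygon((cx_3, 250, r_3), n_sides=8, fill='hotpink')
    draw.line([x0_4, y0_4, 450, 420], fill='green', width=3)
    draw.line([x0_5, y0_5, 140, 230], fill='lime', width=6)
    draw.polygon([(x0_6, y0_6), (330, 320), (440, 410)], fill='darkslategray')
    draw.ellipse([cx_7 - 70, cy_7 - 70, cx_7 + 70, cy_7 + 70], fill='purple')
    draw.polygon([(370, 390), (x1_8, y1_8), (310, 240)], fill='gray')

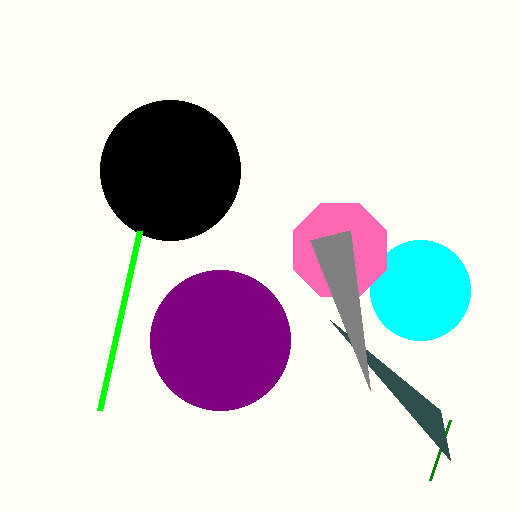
cx_1 = 170
cy_1 = 170
r_1 = 70
cx_2 = 420
cy_2 = 290
r_2 = 50
cx_3 = 340
r_3 = 50
x0_4 = 430
y0_4 = 480
x0_5 = 100
y0_5 = 410
x0_6 = 450
y0_6 = 460
cx_7 = 220
cy_7 = 340
x1_8 = 350
y1_8 = 230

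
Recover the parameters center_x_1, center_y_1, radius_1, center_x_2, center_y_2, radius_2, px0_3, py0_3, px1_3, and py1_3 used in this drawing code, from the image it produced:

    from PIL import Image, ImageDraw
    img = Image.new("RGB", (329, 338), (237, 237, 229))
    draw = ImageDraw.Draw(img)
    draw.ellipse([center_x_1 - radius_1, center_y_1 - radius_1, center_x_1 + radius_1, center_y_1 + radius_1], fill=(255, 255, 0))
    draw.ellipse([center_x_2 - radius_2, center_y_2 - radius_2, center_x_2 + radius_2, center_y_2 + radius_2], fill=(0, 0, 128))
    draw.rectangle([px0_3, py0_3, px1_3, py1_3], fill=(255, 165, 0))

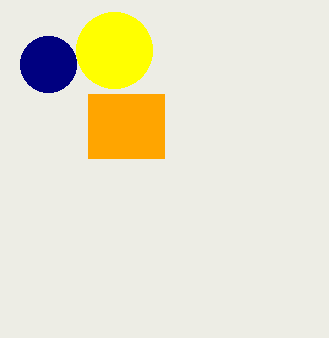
center_x_1 = 114; center_y_1 = 50; radius_1 = 38; center_x_2 = 48; center_y_2 = 64; radius_2 = 28; px0_3 = 88; py0_3 = 94; px1_3 = 164; py1_3 = 158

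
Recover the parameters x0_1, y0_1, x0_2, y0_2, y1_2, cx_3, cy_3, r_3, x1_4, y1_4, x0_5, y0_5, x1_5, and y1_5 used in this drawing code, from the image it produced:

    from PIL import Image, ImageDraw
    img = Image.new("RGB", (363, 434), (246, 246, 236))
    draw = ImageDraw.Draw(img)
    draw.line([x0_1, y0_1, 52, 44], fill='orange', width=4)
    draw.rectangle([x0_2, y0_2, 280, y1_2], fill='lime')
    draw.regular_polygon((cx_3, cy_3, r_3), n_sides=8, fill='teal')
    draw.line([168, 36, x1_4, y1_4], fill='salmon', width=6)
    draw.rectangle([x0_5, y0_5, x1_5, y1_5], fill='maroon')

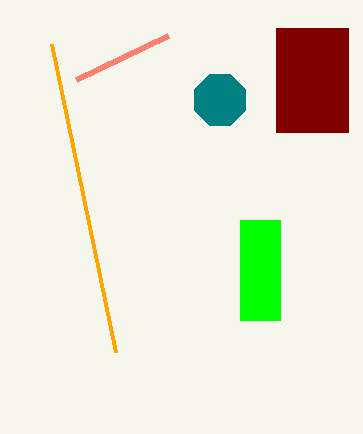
x0_1 = 116, y0_1 = 352, x0_2 = 240, y0_2 = 220, y1_2 = 320, cx_3 = 220, cy_3 = 100, r_3 = 28, x1_4 = 76, y1_4 = 80, x0_5 = 276, y0_5 = 28, x1_5 = 348, y1_5 = 132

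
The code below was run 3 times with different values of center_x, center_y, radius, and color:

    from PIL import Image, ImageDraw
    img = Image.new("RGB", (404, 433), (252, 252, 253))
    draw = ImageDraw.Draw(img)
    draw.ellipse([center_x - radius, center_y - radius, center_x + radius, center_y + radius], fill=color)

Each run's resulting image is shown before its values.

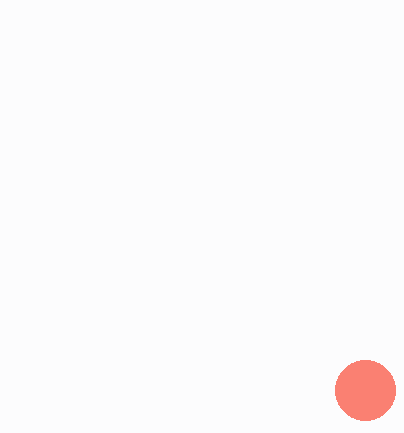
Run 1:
center_x = 365, center_y = 390, radius = 30, color = 'salmon'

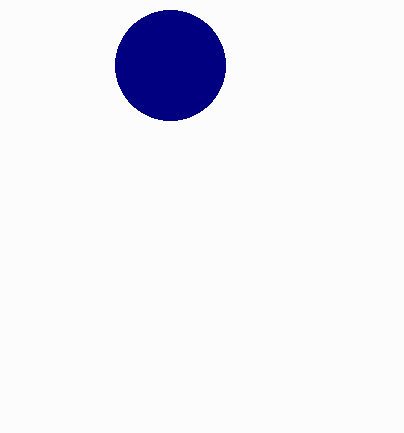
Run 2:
center_x = 170; center_y = 65; radius = 55; color = 'navy'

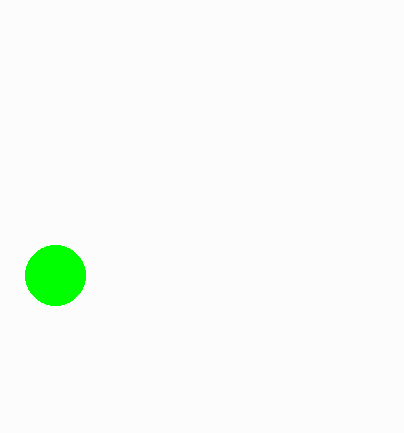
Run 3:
center_x = 55; center_y = 275; radius = 30; color = 'lime'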